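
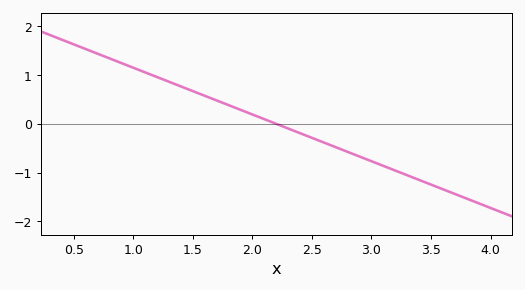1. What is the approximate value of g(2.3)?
-0.096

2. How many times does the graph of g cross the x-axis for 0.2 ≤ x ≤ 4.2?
1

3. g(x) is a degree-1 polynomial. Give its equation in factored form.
y = -0.96(x - 2.2)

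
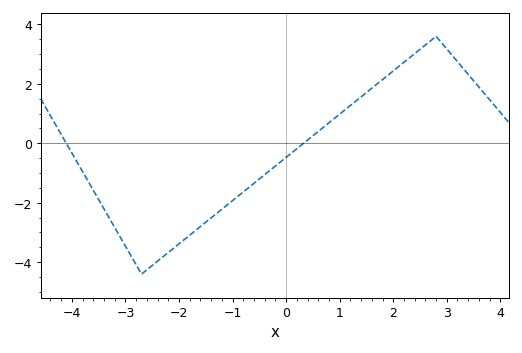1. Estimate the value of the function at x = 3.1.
3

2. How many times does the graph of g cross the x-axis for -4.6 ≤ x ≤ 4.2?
2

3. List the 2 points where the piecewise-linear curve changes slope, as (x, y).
(-2.7, -4.4); (2.8, 3.6)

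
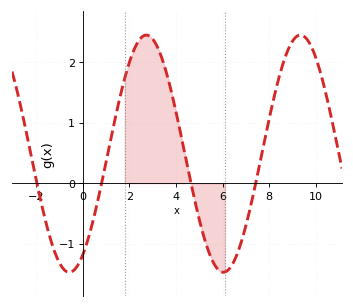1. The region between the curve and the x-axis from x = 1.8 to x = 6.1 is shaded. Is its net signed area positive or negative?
positive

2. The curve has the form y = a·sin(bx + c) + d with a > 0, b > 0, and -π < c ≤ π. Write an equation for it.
y = 1.96sin(0.95x - 1.02) + 0.49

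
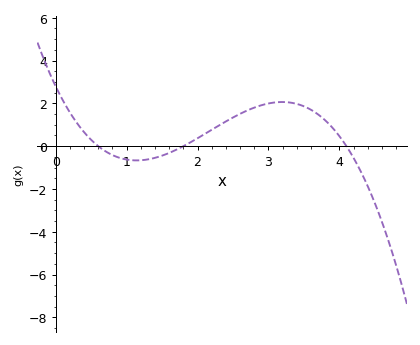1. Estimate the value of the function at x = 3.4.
1.98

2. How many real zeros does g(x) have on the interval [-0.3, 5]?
3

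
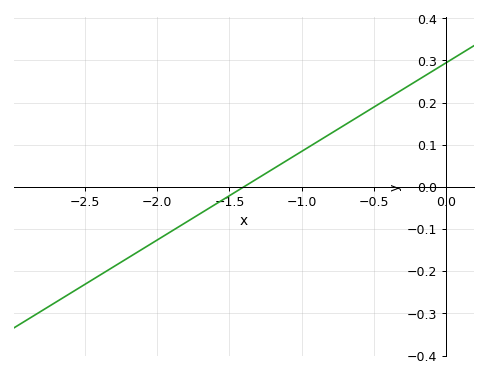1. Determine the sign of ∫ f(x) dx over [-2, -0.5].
positive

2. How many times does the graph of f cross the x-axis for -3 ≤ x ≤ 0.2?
1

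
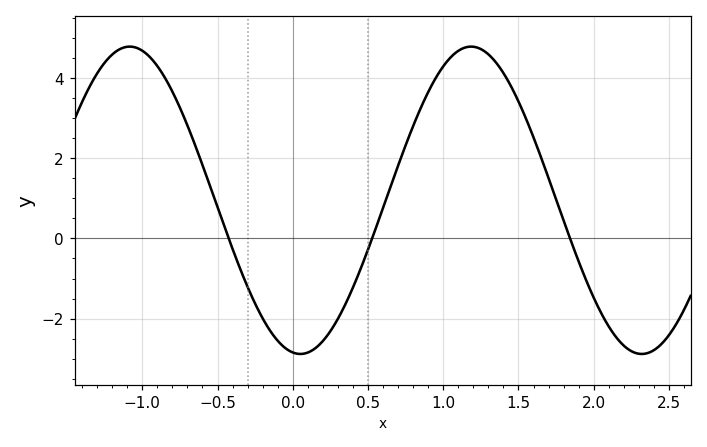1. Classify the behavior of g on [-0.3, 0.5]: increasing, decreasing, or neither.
neither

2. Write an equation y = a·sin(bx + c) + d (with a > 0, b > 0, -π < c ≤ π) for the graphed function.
y = 3.83sin(2.8x - 1.7) + 0.95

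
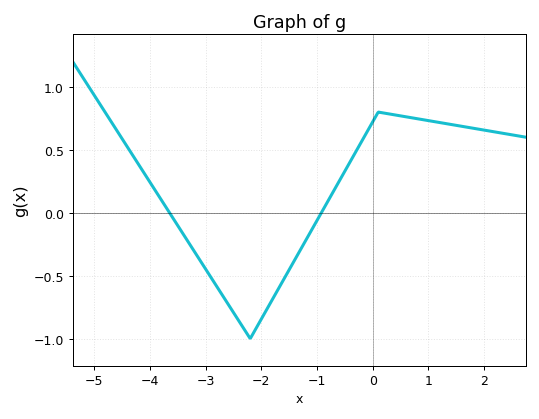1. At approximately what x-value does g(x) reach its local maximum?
0.2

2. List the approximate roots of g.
-3.6, -1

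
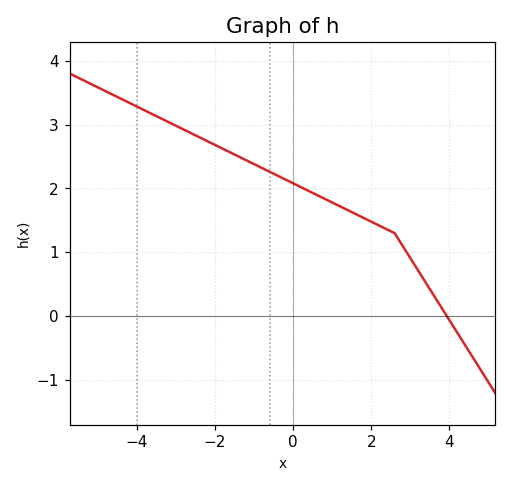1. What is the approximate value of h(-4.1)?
3.31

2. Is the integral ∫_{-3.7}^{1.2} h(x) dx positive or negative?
positive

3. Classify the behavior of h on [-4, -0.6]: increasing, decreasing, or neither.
decreasing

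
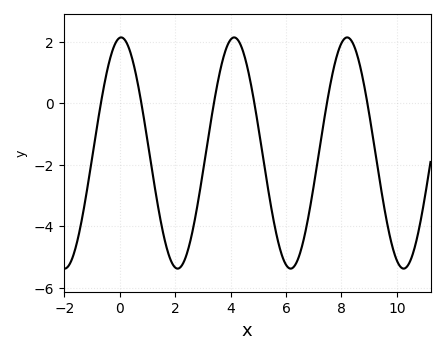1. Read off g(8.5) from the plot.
1.76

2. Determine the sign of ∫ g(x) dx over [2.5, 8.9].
negative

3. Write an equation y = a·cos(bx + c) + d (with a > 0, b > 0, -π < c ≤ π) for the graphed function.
y = 3.76cos(1.54x - 0.07) - 1.62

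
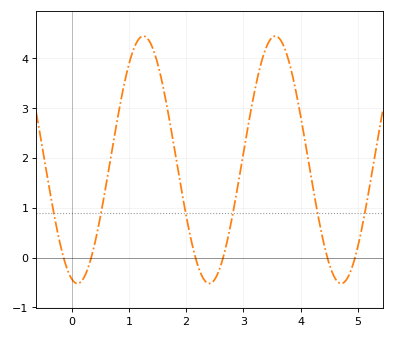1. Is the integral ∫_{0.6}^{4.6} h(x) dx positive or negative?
positive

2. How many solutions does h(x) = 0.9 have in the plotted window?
6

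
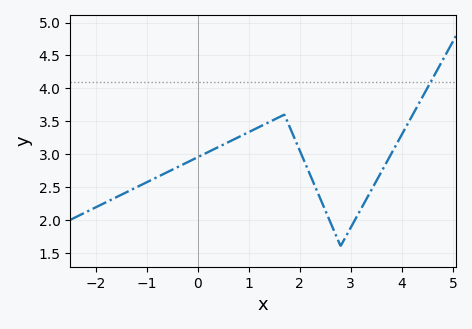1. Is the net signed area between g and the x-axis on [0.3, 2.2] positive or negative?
positive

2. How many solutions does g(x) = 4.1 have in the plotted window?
1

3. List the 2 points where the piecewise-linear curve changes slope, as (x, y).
(1.7, 3.6); (2.8, 1.6)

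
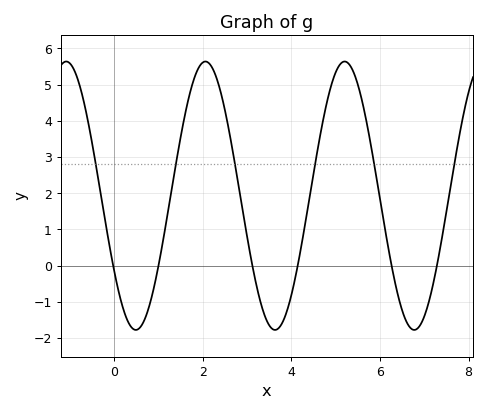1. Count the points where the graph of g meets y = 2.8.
6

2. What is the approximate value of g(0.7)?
-1.5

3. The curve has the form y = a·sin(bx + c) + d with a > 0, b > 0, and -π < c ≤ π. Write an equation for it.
y = 3.71sin(2x - 2.6) + 1.93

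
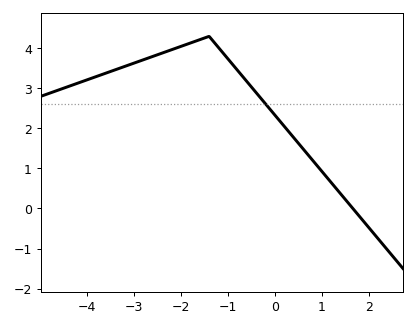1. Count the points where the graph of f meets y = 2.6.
1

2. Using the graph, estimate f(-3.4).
3.46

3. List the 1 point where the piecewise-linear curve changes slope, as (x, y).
(-1.4, 4.3)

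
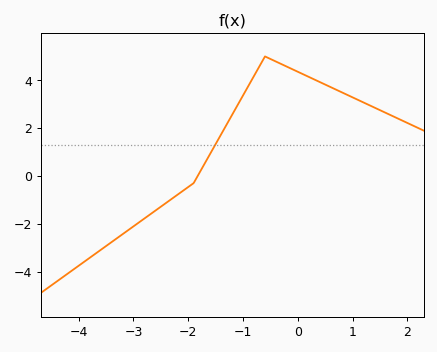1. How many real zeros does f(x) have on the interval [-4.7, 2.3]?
1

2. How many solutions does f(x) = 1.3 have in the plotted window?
1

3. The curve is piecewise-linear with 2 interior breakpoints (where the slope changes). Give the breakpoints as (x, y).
(-1.9, -0.3); (-0.6, 5)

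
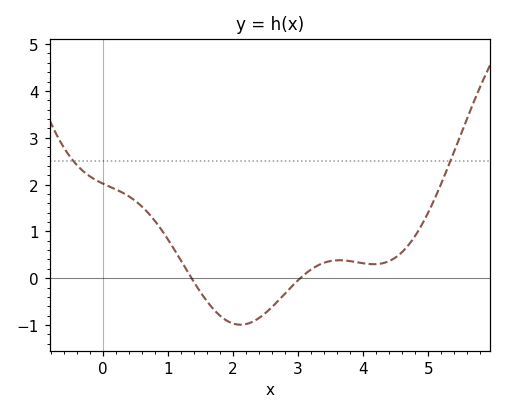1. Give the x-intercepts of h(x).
1.4, 3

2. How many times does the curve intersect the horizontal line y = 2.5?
2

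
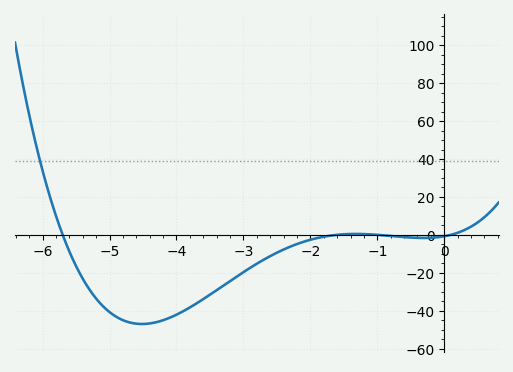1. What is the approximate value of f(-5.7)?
0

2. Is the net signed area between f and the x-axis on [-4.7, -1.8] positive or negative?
negative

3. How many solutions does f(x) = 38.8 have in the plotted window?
1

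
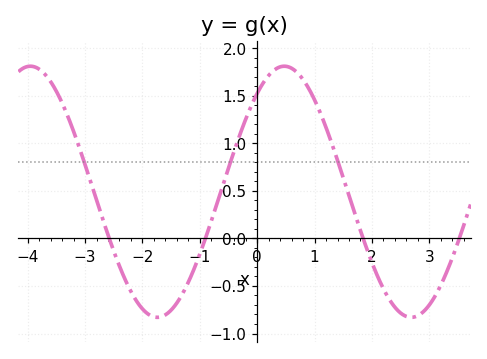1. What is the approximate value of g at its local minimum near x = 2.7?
-0.83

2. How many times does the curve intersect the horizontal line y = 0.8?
3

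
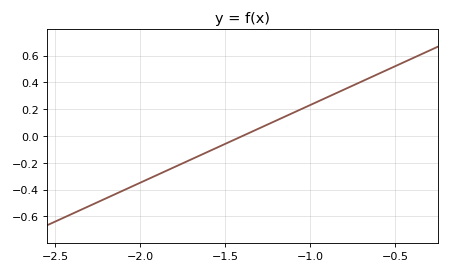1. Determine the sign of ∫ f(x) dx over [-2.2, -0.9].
negative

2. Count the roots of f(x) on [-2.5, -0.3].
1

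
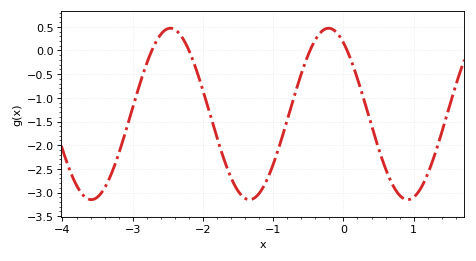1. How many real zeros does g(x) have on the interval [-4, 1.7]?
4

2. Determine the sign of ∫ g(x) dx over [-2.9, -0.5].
negative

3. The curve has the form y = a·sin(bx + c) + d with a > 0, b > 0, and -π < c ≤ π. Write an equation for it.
y = 1.81sin(2.8x + 2.2) - 1.34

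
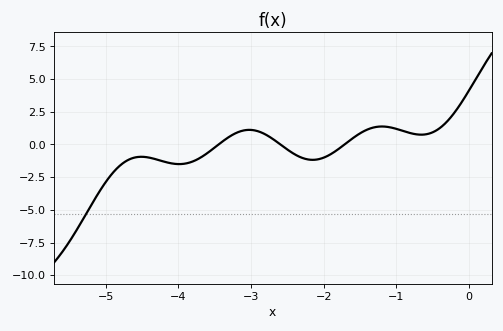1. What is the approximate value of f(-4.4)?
-1.01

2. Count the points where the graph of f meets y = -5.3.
1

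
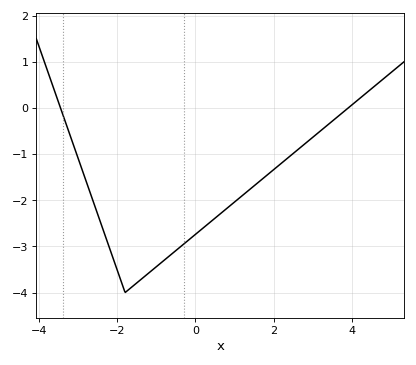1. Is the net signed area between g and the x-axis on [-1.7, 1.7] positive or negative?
negative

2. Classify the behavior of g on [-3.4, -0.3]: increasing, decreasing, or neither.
neither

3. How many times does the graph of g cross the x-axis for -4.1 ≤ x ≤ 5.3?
2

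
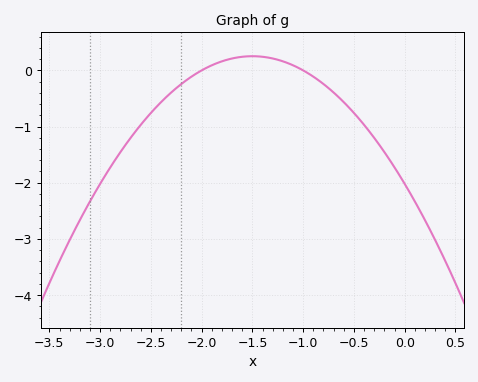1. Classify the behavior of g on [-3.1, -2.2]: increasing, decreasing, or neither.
increasing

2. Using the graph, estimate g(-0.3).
-1.2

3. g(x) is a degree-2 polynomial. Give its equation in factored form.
y = -1.01(x + 2)(x + 1)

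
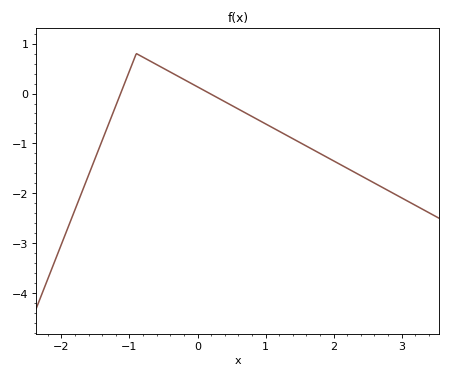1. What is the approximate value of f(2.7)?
-1.87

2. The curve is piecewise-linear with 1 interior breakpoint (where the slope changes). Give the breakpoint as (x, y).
(-0.9, 0.8)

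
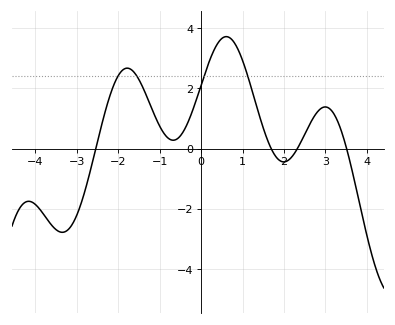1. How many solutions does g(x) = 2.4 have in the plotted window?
4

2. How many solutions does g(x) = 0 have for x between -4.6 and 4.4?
4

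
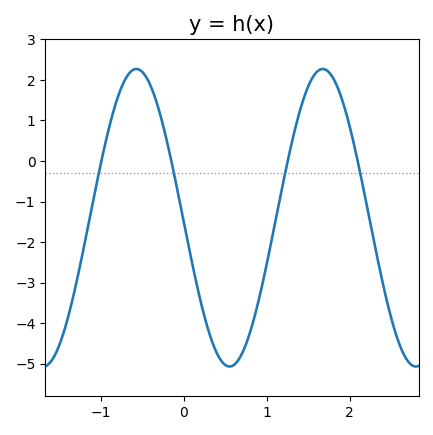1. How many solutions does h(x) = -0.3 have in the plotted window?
4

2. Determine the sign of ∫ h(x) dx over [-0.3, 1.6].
negative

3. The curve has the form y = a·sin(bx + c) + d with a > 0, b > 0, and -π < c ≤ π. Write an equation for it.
y = 3.67sin(2.8x - 3.1) - 1.4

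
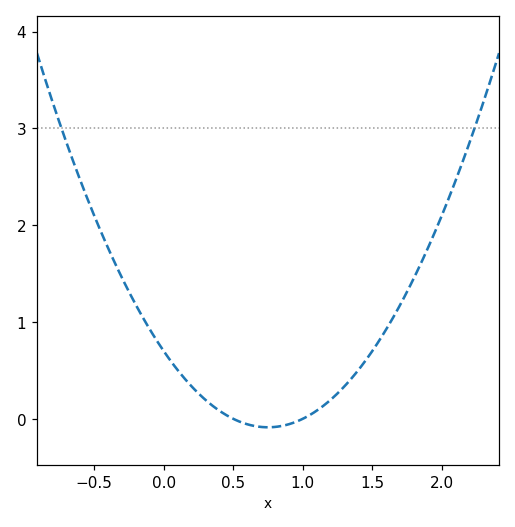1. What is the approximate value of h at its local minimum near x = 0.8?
-0.087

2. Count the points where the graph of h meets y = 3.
2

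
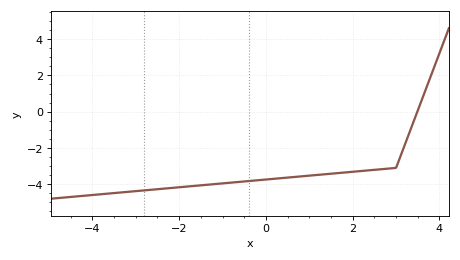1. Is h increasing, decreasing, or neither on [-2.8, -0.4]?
increasing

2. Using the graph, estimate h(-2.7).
-4.32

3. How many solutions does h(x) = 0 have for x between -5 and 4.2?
1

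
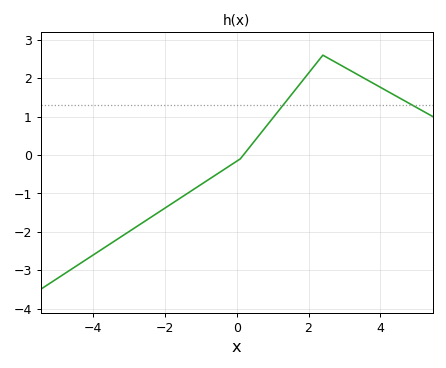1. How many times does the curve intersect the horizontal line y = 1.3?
2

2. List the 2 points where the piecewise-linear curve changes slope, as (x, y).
(0.1, -0.1); (2.4, 2.6)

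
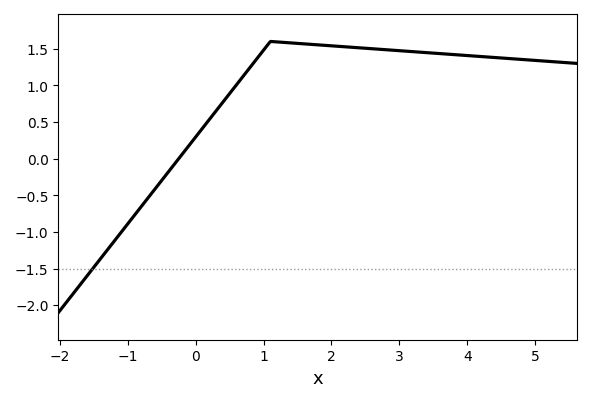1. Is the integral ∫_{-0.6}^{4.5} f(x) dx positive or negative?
positive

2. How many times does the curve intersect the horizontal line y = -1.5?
1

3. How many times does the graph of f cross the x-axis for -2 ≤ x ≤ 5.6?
1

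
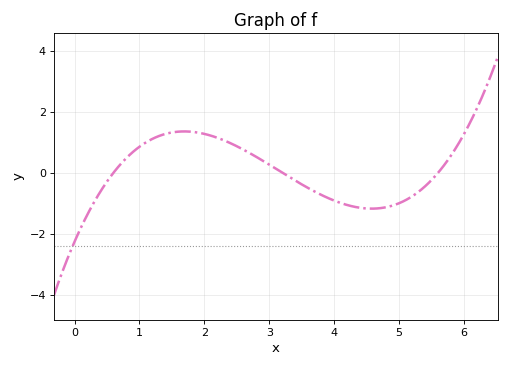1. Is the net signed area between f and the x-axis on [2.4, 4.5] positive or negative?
negative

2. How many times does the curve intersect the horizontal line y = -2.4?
1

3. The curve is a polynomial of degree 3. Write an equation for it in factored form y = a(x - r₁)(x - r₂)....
y = 0.21(x - 0.6)(x - 3.2)(x - 5.6)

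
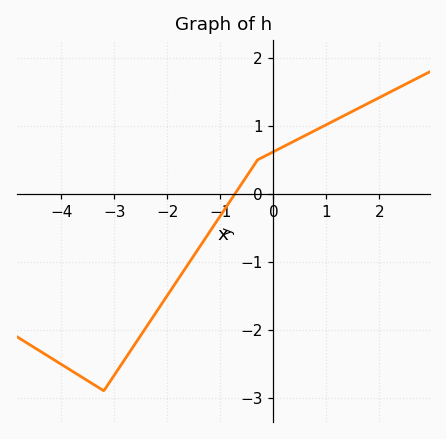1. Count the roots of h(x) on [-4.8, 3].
1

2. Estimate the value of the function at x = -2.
-1.49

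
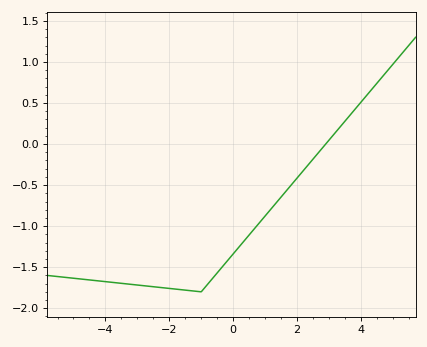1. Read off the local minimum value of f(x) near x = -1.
-1.8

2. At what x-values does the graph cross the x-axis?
2.9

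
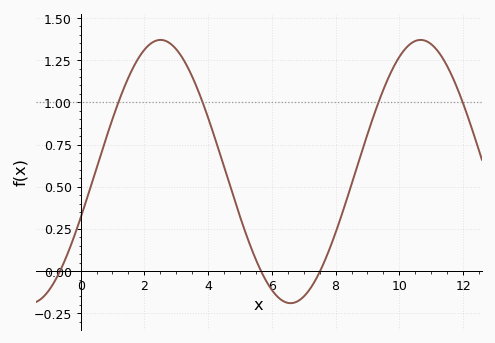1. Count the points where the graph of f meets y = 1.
4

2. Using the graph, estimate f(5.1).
0.26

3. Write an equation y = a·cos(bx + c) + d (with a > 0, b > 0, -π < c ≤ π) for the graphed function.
y = 0.78cos(0.77x - 1.9) + 0.59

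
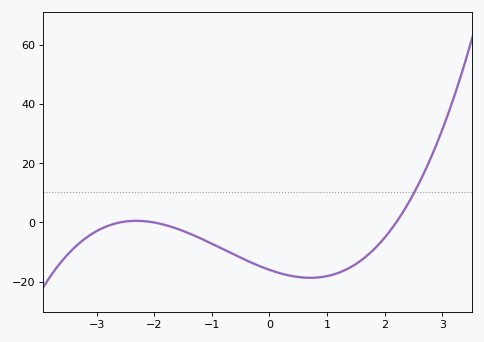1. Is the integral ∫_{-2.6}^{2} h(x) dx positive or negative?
negative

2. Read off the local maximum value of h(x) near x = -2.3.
0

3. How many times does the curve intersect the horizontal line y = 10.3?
1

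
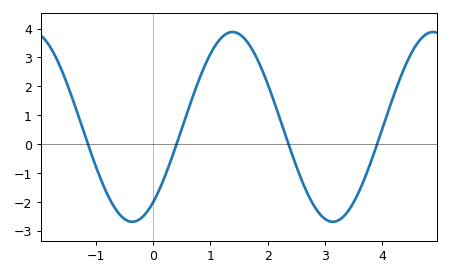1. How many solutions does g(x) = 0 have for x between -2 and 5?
4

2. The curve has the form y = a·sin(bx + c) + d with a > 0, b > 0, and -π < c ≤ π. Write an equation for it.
y = 3.28sin(1.79x - 0.912) + 0.6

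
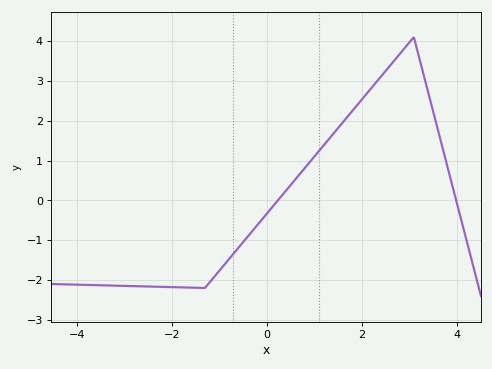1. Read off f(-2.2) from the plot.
-2.17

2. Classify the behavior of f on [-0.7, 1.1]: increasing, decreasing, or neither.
increasing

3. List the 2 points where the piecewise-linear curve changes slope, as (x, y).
(-1.3, -2.2); (3.1, 4.1)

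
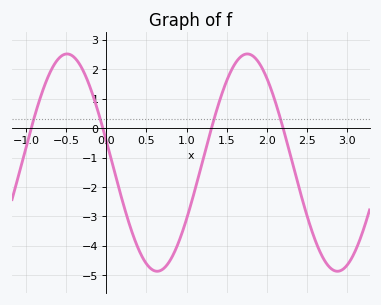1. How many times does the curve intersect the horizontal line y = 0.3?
4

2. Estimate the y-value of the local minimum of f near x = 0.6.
-4.9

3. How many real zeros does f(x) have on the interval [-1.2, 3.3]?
4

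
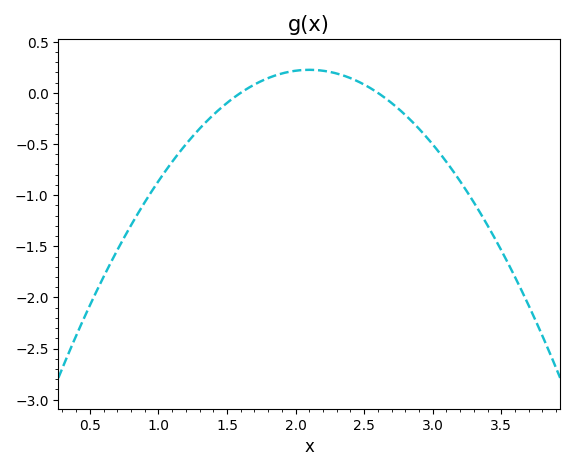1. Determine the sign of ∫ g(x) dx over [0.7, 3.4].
negative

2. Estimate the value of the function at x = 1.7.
0.081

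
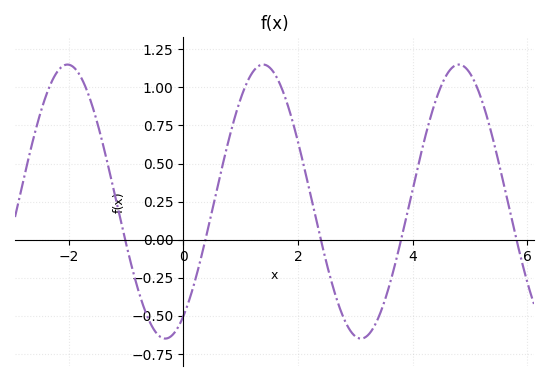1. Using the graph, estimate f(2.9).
-0.59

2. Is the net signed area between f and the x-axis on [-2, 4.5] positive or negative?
positive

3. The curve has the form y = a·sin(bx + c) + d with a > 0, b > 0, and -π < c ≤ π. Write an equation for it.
y = 0.9sin(1.84x - 0.992) + 0.25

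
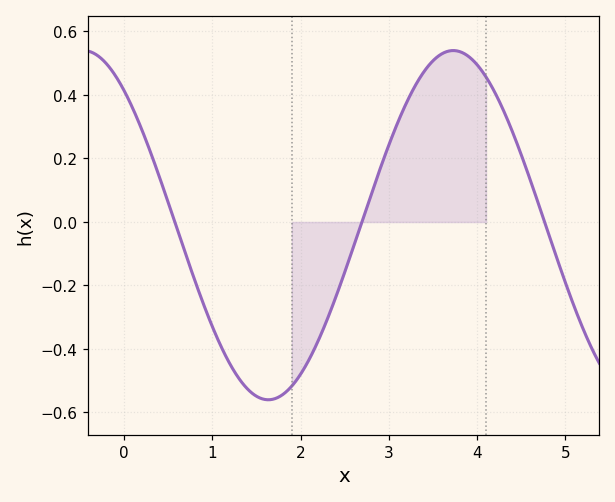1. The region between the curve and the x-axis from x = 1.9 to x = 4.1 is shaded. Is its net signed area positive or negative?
positive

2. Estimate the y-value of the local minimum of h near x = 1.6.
-0.56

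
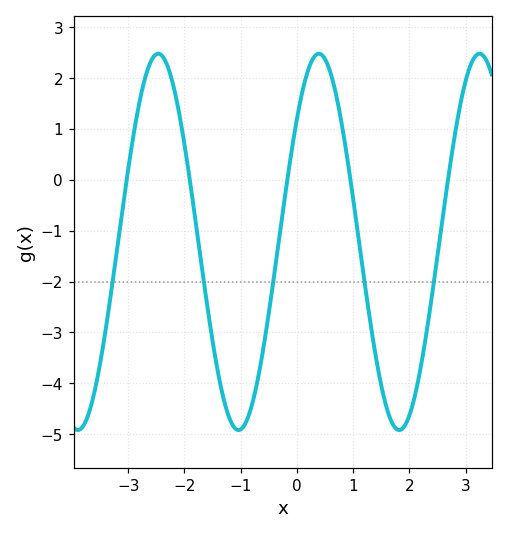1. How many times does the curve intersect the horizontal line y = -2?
5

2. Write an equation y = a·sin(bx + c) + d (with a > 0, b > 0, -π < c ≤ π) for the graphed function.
y = 3.7sin(2.2x + 0.712) - 1.22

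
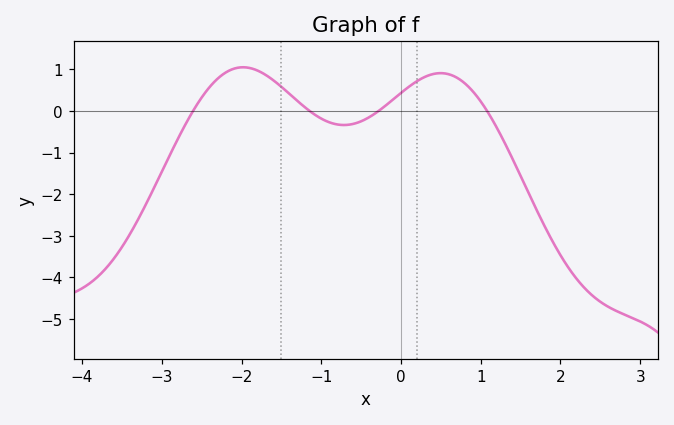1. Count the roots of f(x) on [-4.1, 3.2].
4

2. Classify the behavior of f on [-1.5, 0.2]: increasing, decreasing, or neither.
neither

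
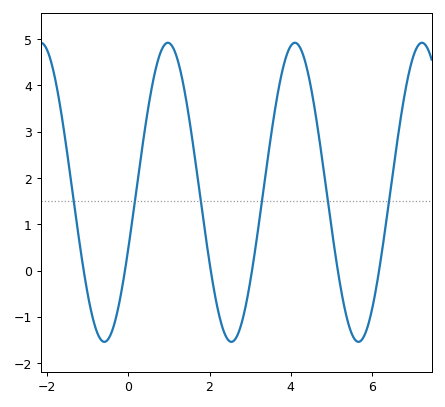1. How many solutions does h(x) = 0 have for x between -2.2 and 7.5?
6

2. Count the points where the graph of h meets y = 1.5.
6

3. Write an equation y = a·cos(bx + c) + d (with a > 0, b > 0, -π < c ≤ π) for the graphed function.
y = 3.23cos(2x - 2) + 1.69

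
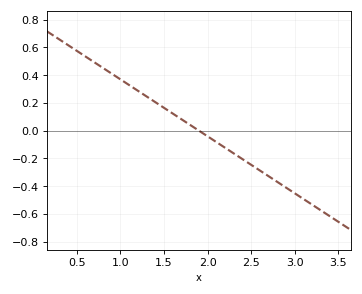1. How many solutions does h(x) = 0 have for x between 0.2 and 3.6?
1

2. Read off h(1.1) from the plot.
0.32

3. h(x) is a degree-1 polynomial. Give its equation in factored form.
y = -0.41(x - 1.9)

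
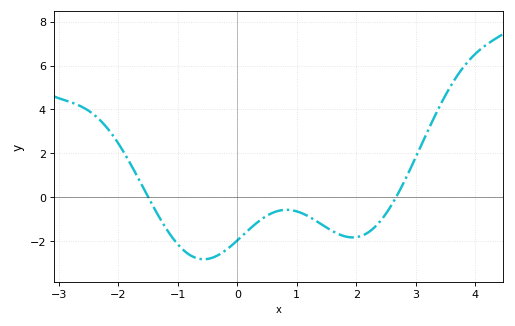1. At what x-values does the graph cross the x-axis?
-1.5, 2.67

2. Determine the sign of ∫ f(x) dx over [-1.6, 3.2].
negative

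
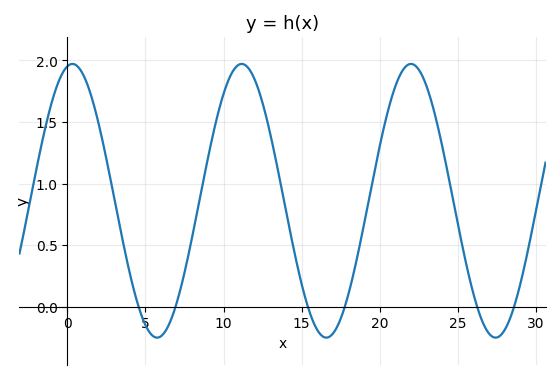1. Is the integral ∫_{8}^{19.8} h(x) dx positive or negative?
positive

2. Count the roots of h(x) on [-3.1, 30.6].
6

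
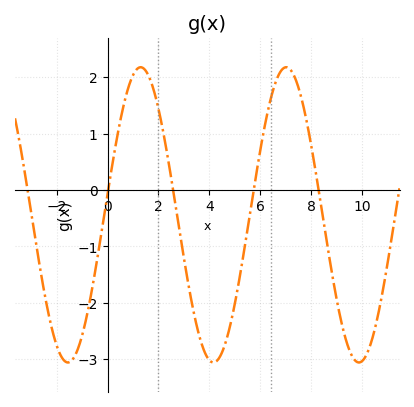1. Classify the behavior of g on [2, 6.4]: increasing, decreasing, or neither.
neither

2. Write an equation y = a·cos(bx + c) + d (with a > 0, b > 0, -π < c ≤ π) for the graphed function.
y = 2.62cos(1.1x - 1.43) - 0.44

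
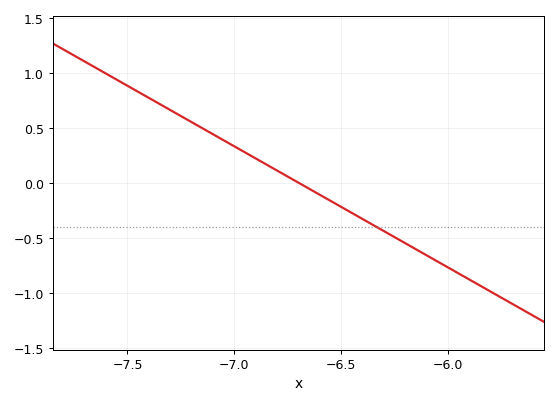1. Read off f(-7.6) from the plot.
1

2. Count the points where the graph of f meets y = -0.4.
1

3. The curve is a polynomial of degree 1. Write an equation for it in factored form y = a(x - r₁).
y = -1.1(x + 6.7)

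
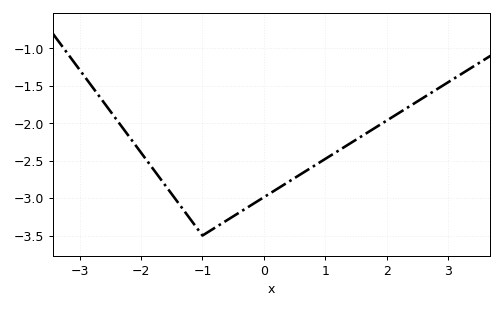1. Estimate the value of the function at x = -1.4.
-3.05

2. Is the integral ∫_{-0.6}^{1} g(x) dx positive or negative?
negative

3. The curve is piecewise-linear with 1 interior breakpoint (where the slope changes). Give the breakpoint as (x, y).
(-1, -3.5)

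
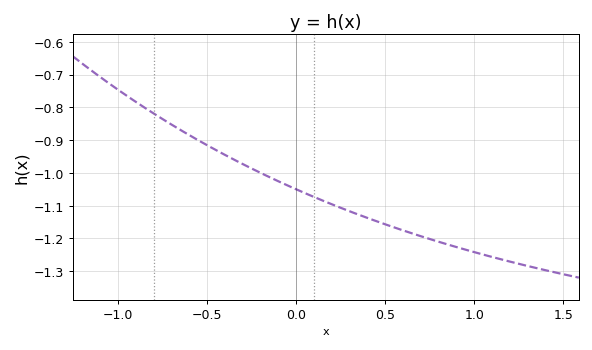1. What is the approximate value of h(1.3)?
-1.28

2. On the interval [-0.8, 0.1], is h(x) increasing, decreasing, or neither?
decreasing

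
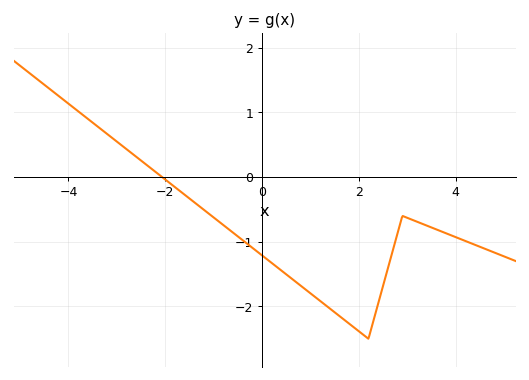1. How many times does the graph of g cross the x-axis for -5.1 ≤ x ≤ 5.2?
1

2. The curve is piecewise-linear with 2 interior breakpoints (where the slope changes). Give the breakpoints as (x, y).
(2.2, -2.5); (2.9, -0.6)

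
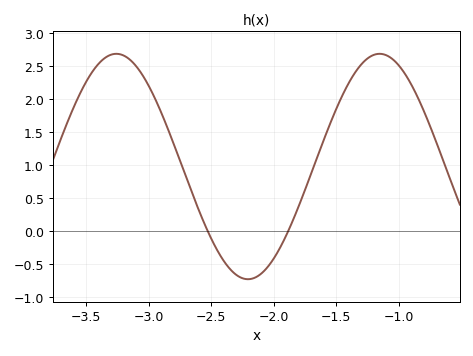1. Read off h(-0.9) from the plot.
2.23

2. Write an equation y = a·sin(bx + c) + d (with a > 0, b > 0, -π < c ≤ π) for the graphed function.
y = 1.71sin(2.98x - 1.28) + 0.98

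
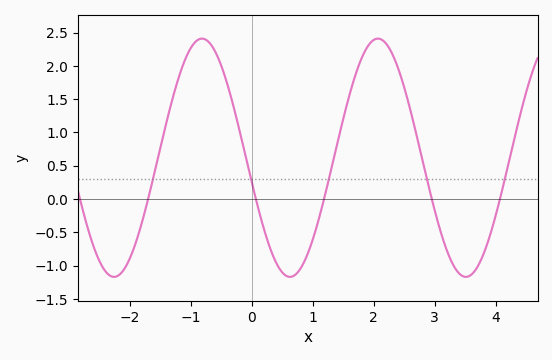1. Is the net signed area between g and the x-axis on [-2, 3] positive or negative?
positive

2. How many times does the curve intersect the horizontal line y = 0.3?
5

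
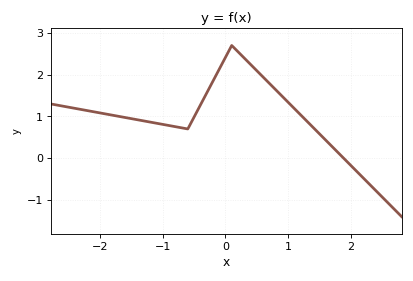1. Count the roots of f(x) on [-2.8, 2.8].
1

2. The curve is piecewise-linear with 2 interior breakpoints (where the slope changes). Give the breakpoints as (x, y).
(-0.6, 0.7); (0.1, 2.7)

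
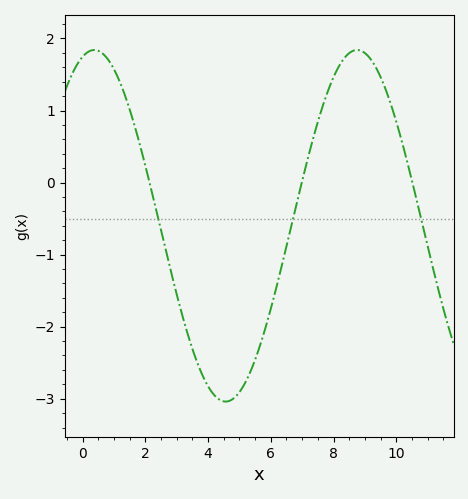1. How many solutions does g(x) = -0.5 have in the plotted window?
3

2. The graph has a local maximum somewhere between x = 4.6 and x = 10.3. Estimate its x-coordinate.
8.8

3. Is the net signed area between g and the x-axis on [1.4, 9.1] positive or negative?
negative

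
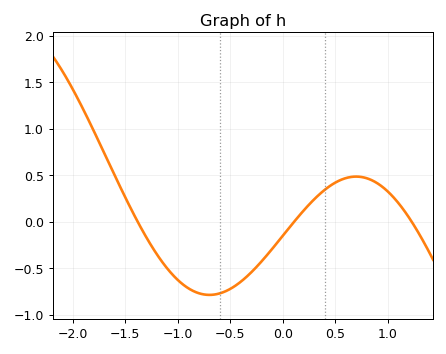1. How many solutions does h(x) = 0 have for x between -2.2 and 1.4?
3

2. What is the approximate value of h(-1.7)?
0.738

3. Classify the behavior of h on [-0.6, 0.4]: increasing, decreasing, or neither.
increasing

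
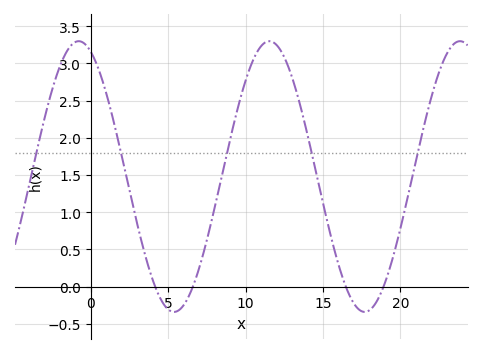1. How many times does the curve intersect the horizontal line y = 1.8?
5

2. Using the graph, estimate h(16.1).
0.25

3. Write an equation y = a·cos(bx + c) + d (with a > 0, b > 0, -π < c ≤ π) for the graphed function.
y = 1.82cos(0.51x + 0.4) + 1.48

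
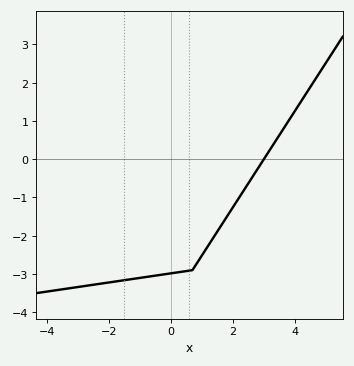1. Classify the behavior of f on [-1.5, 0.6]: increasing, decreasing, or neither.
increasing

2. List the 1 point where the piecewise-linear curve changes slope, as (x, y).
(0.7, -2.9)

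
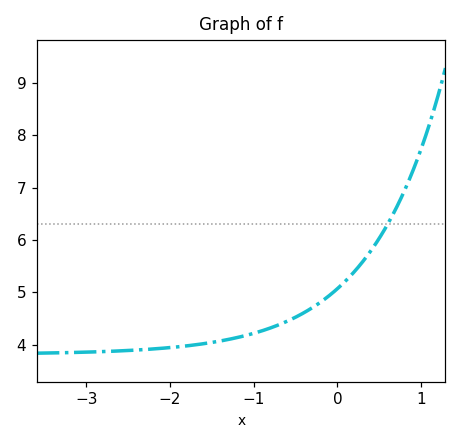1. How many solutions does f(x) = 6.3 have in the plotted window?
1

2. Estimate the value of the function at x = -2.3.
3.91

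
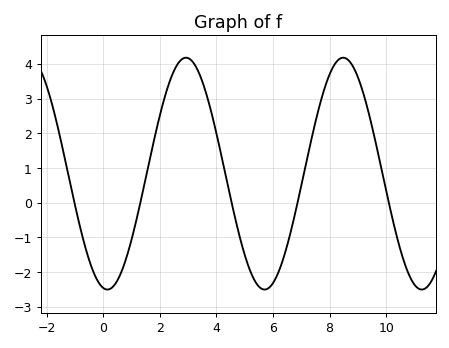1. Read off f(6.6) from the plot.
-0.921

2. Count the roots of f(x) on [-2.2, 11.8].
5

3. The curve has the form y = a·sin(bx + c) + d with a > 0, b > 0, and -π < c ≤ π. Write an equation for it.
y = 3.34sin(1.13x - 1.73) + 0.84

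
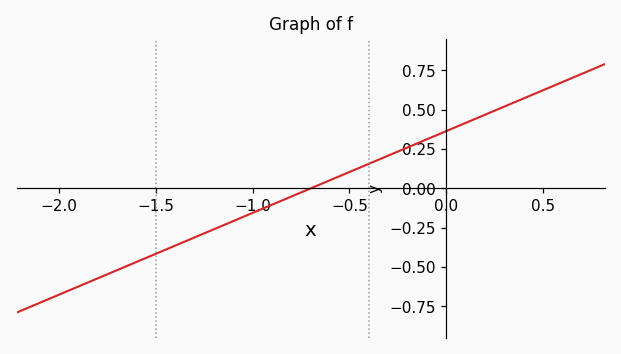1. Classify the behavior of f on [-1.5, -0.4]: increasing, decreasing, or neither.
increasing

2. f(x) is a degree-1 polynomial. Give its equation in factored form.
y = 0.52(x + 0.7)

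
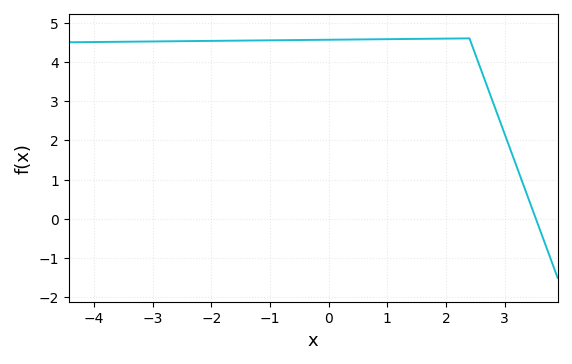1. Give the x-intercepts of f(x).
3.6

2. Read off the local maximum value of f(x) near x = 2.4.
4.6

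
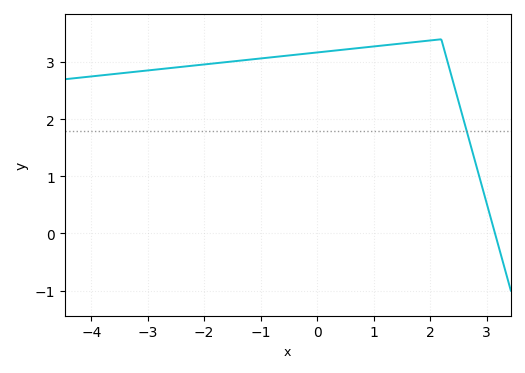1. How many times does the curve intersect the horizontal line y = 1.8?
1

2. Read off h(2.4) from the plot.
2.68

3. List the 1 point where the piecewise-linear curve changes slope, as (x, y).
(2.2, 3.4)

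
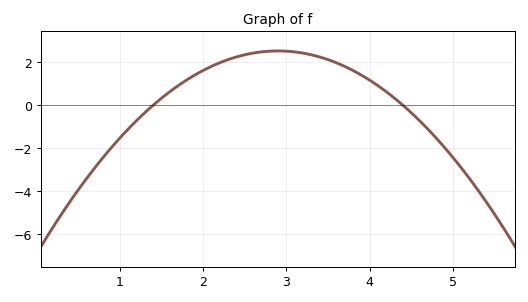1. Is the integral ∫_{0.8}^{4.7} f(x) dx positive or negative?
positive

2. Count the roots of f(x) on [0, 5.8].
2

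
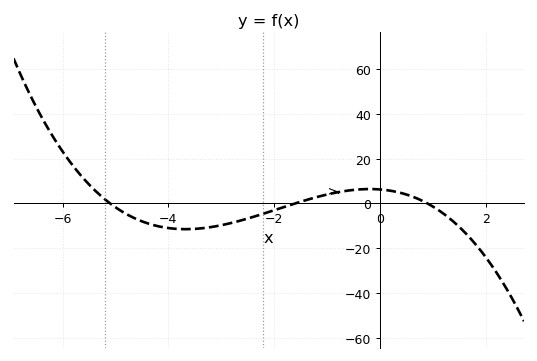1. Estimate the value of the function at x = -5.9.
20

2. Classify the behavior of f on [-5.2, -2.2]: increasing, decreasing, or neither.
neither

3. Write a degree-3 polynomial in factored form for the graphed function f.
y = -0.85(x + 5.1)(x + 1.6)(x - 0.9)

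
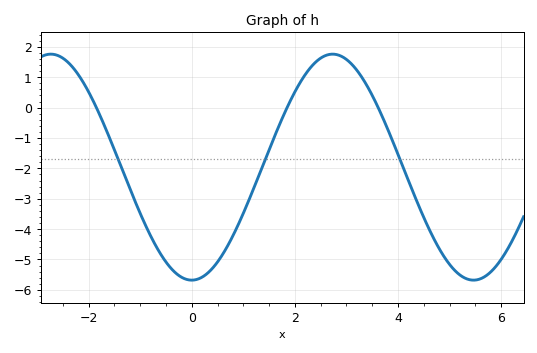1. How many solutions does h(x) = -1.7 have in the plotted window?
3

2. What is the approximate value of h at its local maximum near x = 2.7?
1.76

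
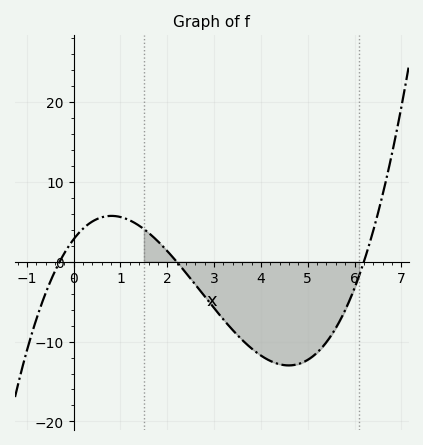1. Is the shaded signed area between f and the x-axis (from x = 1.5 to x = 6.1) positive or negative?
negative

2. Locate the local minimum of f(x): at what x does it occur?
4.6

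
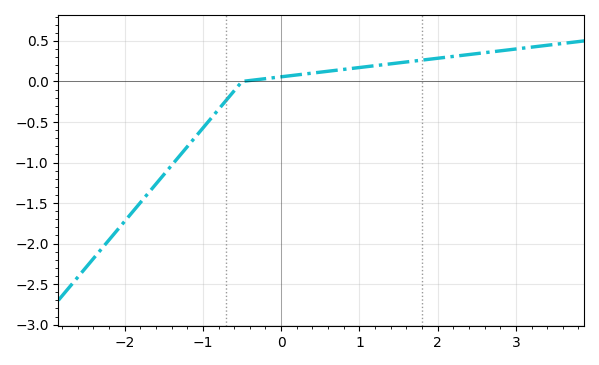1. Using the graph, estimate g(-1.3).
-0.92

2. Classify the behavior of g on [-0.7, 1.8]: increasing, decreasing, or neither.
increasing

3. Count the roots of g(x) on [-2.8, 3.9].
1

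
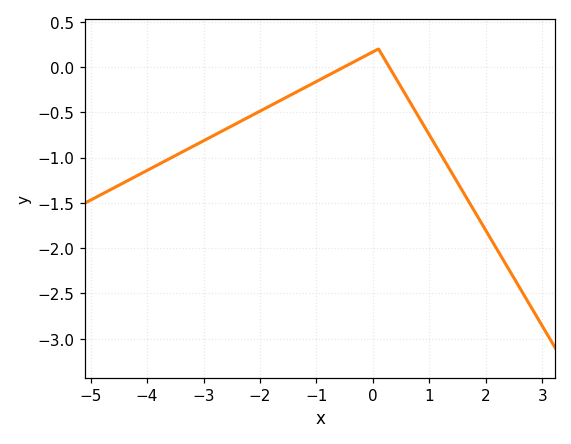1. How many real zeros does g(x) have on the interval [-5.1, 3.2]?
2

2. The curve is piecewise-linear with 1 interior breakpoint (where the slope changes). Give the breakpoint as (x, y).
(0.1, 0.2)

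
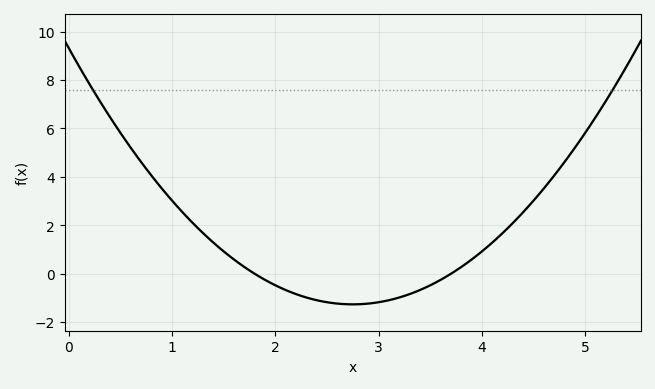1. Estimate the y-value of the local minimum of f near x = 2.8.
-1.2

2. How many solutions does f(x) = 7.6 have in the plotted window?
2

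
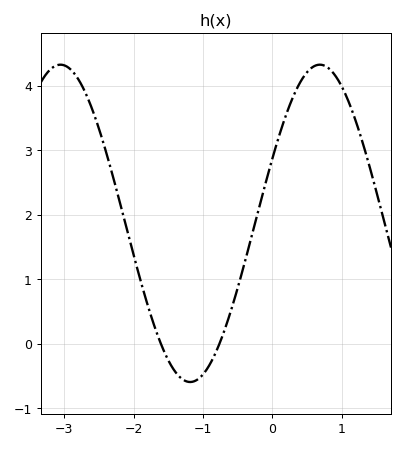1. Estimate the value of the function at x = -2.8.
4.11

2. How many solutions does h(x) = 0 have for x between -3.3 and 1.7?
2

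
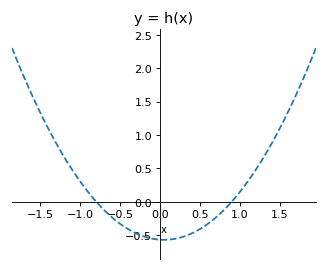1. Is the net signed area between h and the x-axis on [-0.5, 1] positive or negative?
negative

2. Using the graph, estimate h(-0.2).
-0.5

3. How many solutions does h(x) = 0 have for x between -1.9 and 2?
2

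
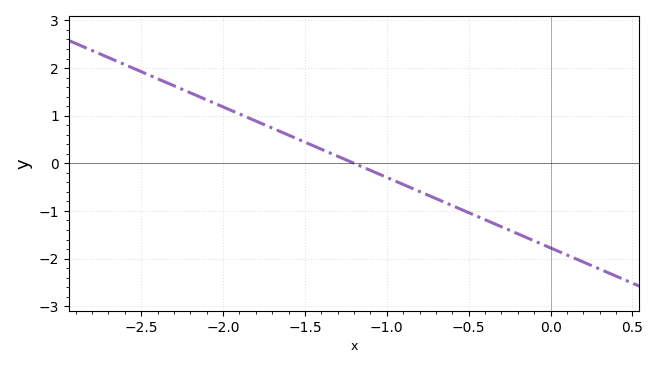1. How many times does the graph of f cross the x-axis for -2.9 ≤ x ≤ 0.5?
1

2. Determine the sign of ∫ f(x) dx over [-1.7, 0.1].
negative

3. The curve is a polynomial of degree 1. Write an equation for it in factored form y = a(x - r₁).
y = -1.48(x + 1.2)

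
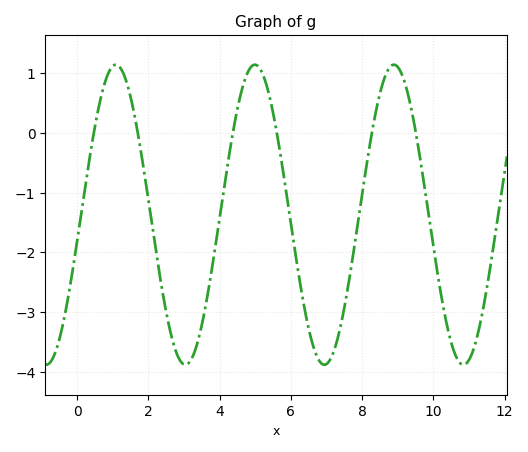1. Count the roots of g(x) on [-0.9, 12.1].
6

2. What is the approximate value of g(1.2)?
1.1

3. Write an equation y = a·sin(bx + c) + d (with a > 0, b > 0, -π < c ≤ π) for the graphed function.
y = 2.51sin(1.6x - 0.18) - 1.37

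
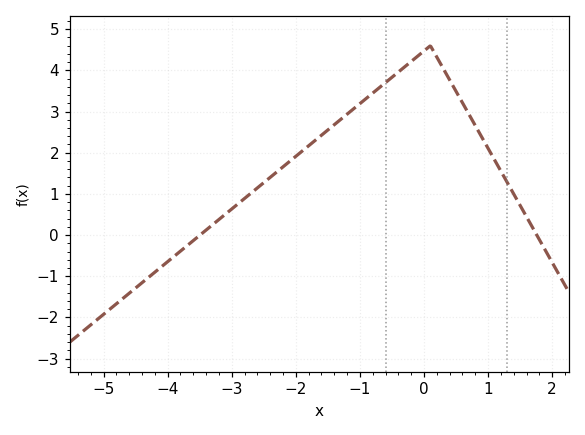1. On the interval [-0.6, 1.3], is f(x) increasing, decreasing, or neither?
neither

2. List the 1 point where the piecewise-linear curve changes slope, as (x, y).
(0.1, 4.6)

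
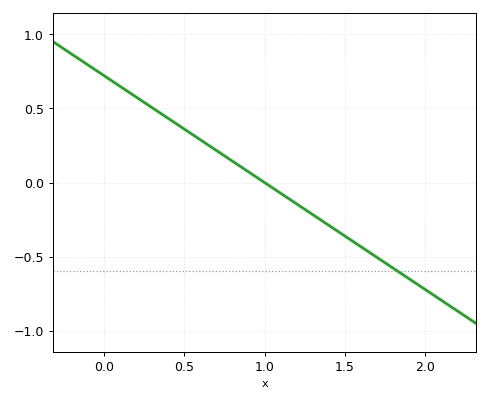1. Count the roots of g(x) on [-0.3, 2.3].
1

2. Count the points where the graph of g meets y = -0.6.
1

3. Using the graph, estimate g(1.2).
-0.15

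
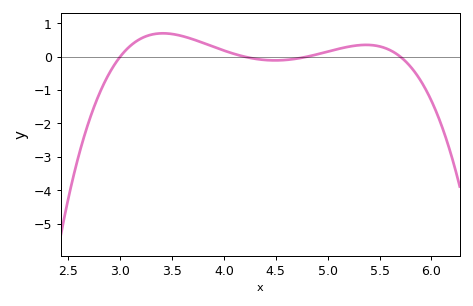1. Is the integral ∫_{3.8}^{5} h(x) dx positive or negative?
positive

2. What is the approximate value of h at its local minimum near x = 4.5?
-0.11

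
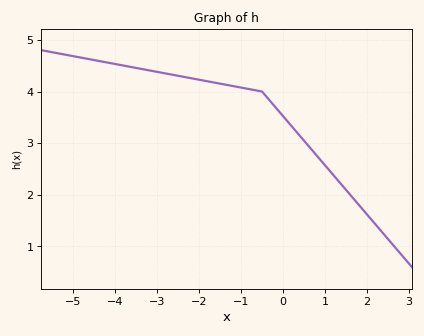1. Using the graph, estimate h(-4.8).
4.65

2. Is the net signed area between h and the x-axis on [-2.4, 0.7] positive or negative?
positive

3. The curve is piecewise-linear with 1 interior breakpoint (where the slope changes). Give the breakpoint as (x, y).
(-0.5, 4)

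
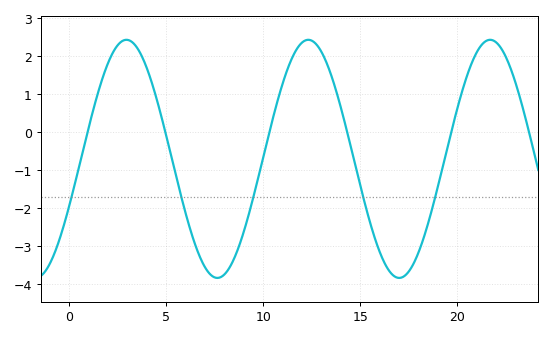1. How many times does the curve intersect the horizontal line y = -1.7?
5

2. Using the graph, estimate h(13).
2.1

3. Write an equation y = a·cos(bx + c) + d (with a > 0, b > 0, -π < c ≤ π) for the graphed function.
y = 3.13cos(0.67x - 2) - 0.7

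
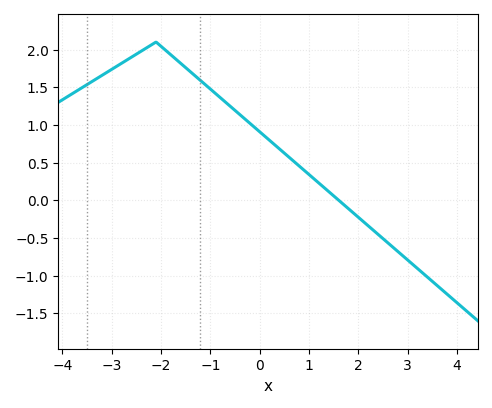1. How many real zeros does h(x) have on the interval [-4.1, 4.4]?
1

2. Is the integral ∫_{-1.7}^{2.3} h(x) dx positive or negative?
positive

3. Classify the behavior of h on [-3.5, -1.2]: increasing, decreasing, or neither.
neither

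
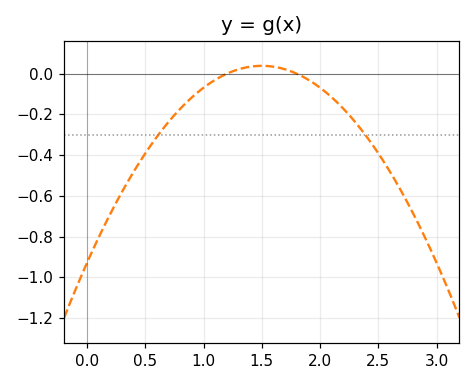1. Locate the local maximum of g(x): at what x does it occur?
1.5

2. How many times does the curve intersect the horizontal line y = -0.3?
2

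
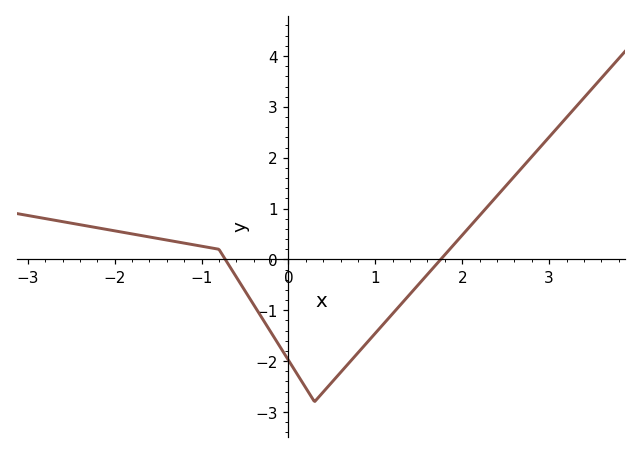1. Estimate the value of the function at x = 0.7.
-2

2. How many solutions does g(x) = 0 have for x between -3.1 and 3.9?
2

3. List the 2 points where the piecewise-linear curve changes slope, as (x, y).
(-0.8, 0.2); (0.3, -2.8)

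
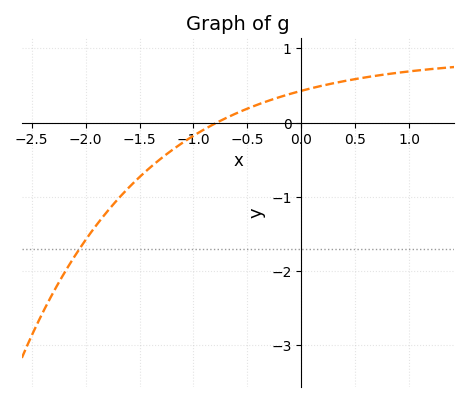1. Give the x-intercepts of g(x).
-0.8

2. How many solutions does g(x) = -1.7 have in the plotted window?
1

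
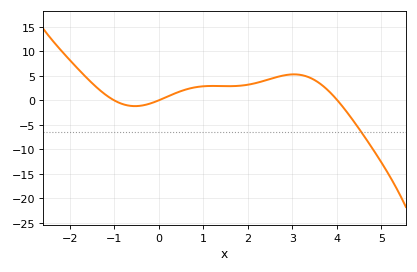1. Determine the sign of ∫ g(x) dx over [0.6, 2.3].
positive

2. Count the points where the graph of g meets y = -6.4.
1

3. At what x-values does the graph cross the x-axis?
-1, 0, 4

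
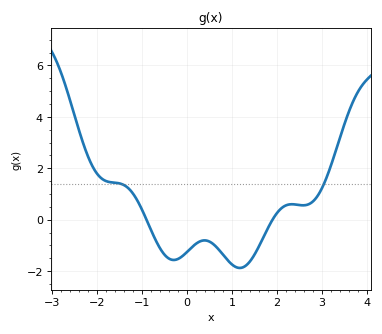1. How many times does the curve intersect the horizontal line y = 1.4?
2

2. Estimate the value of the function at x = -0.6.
-1.2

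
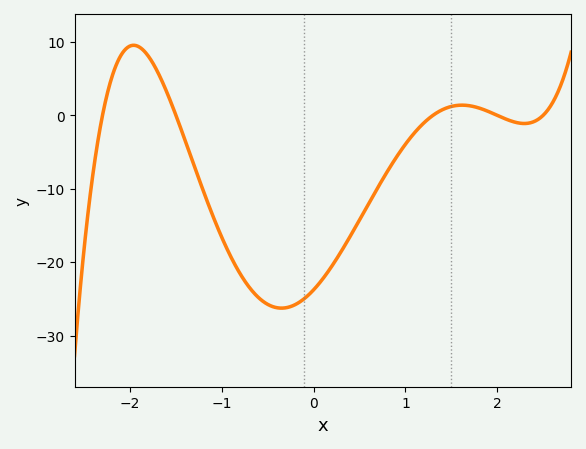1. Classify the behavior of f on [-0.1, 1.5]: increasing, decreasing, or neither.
increasing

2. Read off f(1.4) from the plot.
1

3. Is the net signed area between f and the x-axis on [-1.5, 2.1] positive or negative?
negative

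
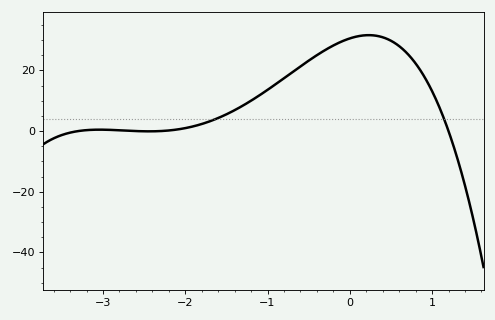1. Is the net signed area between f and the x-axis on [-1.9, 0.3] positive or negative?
positive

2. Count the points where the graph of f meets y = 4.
2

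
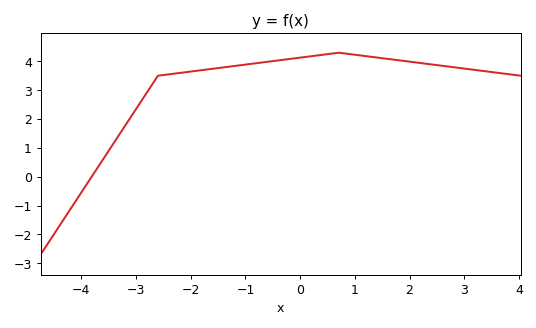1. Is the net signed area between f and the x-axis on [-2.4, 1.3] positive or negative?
positive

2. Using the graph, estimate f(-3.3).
1.48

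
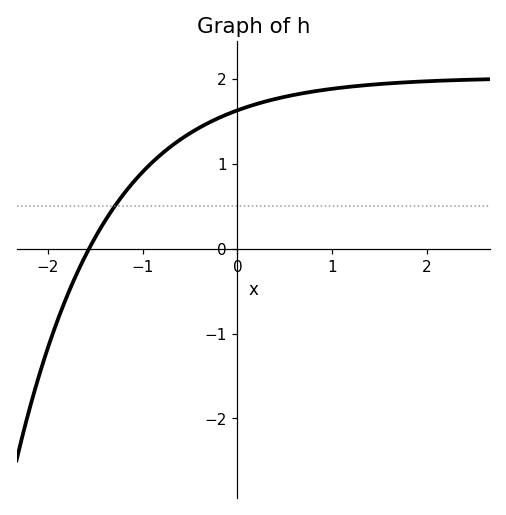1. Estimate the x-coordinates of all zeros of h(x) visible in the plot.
-1.57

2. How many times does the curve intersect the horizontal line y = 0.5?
1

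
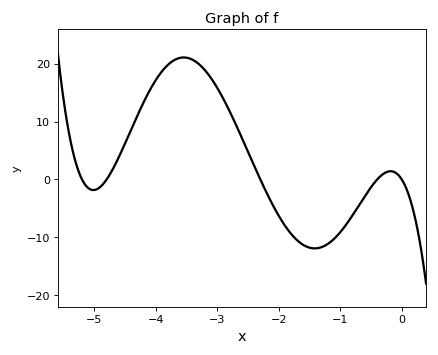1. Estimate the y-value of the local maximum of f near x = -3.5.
21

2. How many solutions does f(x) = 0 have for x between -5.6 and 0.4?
5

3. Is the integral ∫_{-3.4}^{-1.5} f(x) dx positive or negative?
positive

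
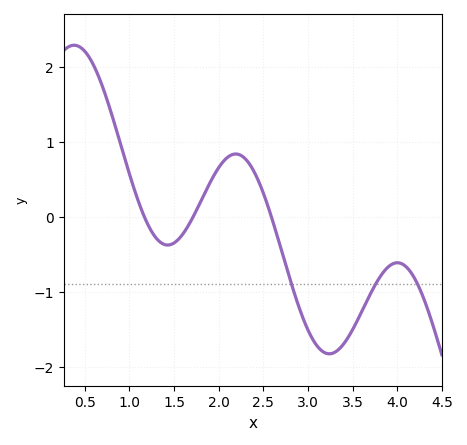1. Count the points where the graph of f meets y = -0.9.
3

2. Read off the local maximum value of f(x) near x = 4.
-0.6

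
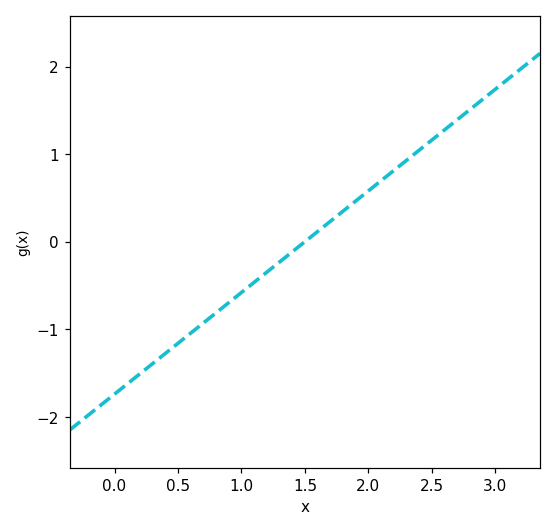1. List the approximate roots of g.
1.5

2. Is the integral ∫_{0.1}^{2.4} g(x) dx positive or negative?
negative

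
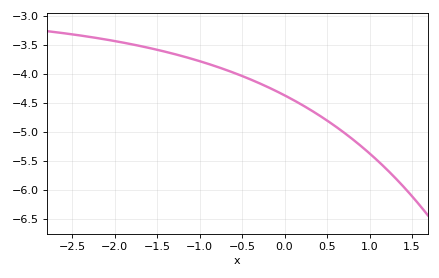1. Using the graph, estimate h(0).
-4.35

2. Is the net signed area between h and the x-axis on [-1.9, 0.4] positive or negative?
negative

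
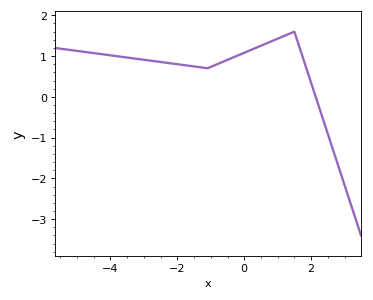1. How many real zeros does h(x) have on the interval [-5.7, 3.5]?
1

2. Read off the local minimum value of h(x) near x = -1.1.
0.7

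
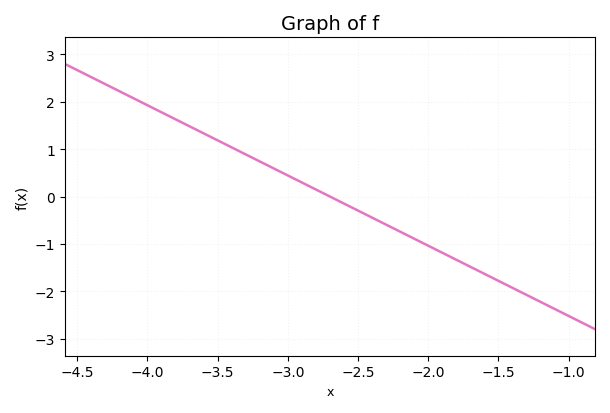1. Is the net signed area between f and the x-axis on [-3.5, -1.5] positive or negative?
negative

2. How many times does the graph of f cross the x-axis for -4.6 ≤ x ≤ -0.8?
1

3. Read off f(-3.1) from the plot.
0.592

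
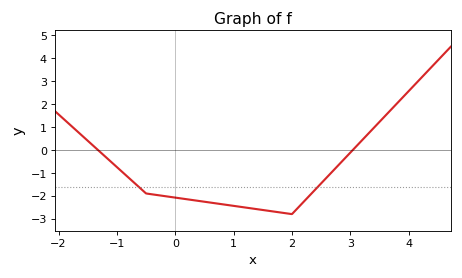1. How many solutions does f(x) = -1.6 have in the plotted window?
2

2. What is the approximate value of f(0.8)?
-2.4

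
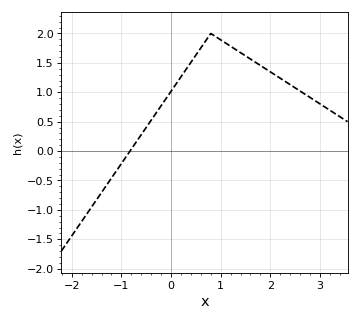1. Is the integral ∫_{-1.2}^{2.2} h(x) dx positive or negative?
positive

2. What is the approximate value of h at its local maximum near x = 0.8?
2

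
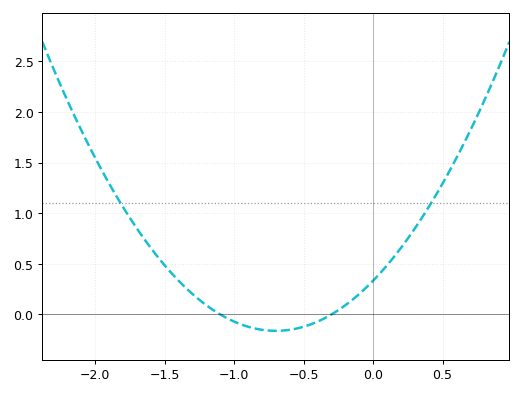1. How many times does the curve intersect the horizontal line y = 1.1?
2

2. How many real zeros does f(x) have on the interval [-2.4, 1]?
2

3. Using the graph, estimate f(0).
0.35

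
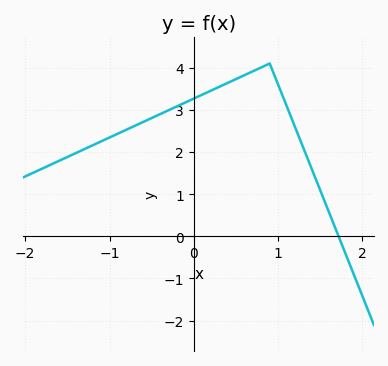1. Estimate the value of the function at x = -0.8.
2.5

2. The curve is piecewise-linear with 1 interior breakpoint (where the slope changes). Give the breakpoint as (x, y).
(0.9, 4.1)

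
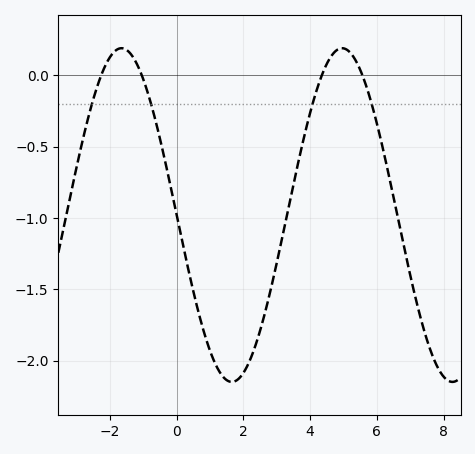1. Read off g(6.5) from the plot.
-0.855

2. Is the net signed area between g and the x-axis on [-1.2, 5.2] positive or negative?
negative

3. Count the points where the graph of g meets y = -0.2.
4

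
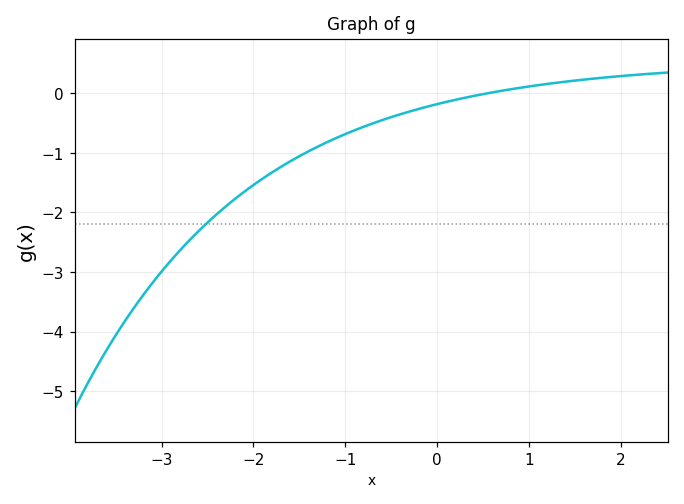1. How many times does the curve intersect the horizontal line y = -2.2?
1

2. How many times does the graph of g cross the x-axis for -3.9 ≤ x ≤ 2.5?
1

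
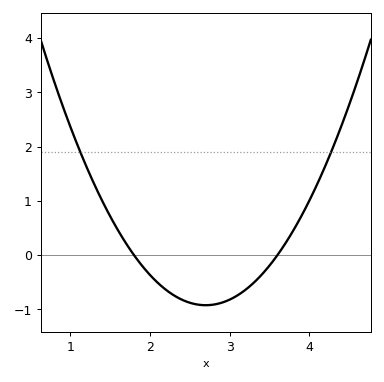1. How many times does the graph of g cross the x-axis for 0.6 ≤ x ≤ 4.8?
2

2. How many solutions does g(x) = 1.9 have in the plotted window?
2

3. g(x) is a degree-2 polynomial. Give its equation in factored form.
y = 1.14(x - 1.8)(x - 3.6)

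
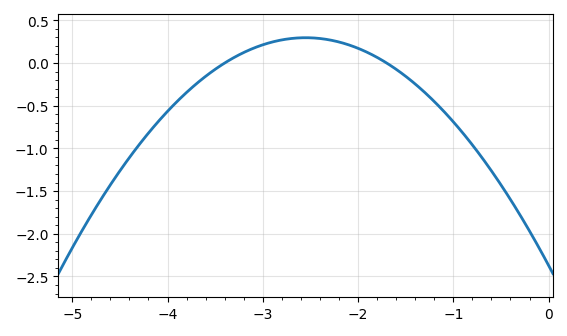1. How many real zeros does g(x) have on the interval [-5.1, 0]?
2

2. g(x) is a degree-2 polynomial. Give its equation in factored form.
y = -0.41(x + 3.4)(x + 1.7)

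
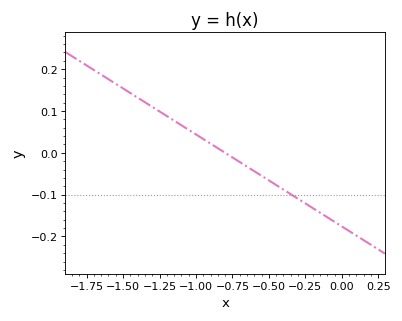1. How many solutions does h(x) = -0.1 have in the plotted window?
1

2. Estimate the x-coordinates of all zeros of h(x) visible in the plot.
-0.8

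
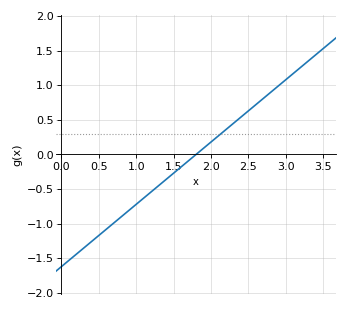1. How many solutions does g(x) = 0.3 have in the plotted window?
1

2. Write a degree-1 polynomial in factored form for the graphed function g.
y = 0.9(x - 1.8)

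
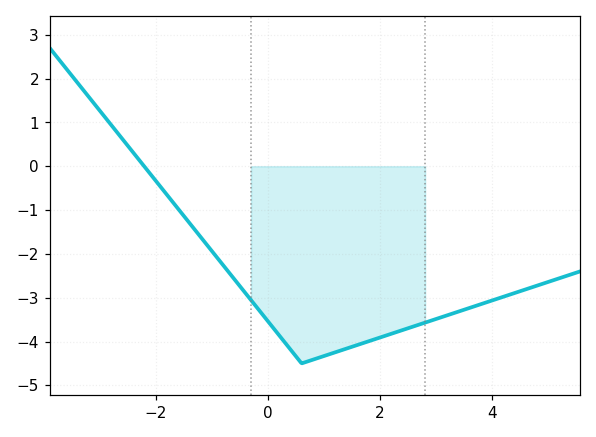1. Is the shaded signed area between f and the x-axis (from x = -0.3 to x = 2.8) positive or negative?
negative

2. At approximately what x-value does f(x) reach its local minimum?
0.601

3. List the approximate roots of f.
-2.2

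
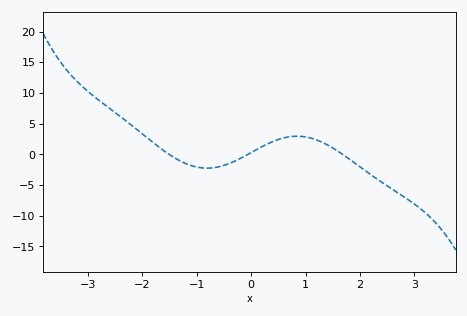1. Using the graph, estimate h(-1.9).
2.61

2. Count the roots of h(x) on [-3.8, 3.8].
3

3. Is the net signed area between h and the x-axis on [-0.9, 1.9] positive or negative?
positive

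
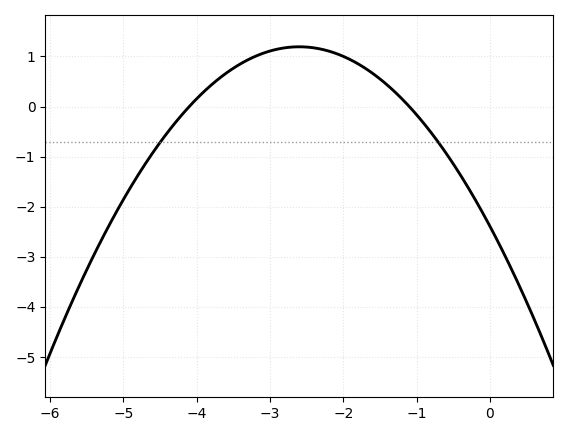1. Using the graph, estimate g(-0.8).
-0.525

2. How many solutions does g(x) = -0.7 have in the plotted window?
2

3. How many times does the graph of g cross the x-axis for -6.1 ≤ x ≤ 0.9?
2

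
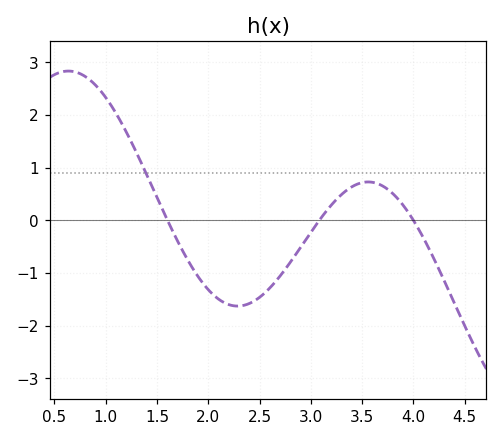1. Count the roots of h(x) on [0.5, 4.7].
3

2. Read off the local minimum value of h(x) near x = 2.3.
-1.6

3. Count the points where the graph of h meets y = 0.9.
1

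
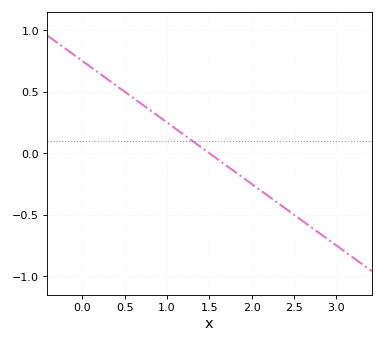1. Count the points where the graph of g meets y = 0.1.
1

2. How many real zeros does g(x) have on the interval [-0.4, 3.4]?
1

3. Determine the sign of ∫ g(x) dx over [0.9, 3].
negative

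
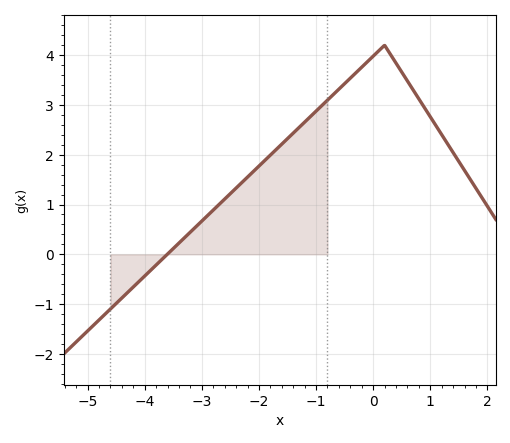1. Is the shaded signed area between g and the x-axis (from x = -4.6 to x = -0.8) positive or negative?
positive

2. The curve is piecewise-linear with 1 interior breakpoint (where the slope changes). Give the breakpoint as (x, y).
(0.2, 4.2)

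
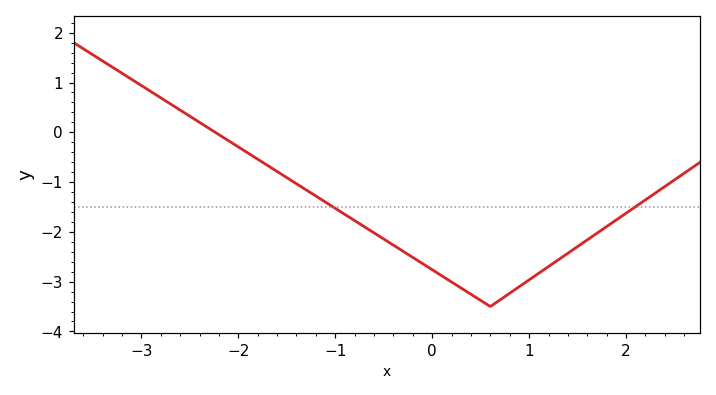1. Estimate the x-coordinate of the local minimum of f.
0.6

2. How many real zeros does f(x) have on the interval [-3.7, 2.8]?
1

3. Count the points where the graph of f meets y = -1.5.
2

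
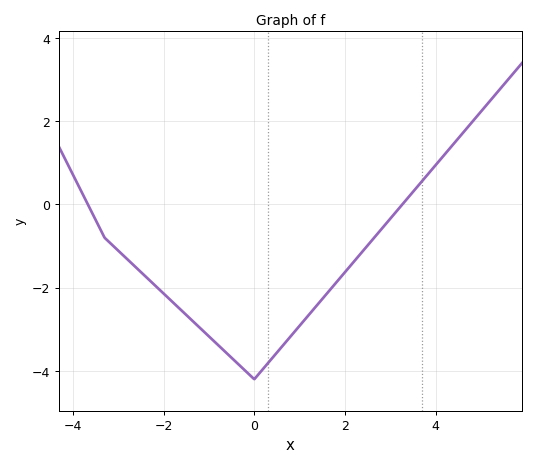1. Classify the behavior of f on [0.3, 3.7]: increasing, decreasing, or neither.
increasing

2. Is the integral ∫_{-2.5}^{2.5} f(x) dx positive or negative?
negative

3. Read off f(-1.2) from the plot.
-3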